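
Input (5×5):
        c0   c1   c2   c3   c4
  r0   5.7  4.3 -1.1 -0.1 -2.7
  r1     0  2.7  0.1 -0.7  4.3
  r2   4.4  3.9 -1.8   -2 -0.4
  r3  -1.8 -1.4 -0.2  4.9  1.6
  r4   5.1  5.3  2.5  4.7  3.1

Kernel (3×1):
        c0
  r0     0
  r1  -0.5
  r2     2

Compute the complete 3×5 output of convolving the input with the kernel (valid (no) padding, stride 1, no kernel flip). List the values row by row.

8.8 6.45 -3.65 -3.65 -2.95
-5.8 -4.75 0.5 10.8 3.4
11.1 11.3 5.1 6.95 5.4

Output[0,0]: The receptive field on the input at this output position is [5.7 / 0 / 4.4]. Elementwise product with the kernel and sum: 0·-0.5 + 4.4·2.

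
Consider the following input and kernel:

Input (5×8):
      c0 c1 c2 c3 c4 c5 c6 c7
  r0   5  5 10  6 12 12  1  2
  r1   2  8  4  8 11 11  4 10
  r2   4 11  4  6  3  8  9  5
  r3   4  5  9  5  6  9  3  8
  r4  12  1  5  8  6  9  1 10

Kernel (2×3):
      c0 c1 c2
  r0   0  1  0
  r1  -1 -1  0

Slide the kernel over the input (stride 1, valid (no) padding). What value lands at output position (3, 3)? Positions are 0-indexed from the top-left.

-8

The receptive field on the input at this output position is [5 6 9 / 8 6 9]. Elementwise product with the kernel and sum: 6·1 + 8·-1 + 6·-1.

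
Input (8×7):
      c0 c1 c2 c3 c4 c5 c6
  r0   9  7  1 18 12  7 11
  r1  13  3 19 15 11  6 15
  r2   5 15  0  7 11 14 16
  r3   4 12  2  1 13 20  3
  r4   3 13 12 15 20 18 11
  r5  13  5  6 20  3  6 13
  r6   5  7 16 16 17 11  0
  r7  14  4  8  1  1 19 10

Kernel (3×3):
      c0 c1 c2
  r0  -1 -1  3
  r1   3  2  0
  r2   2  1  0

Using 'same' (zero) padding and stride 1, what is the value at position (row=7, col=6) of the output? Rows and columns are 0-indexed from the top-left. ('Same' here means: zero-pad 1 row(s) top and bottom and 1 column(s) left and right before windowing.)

The receptive field on the zero-padded input at this output position is [11 0 0 / 19 10 0 / 0 0 0]. Elementwise product with the kernel and sum: 11·-1 + 0·-1 + 0·3 + 19·3 + 10·2 + 0·2 + 0·1.

66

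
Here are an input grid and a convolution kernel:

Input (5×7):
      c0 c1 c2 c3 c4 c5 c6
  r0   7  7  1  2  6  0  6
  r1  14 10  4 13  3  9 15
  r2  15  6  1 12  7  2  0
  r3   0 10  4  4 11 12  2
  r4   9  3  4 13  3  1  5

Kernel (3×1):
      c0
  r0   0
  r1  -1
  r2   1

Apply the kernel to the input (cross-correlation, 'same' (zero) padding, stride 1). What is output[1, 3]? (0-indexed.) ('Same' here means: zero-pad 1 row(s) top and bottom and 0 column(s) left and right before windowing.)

The receptive field on the zero-padded input at this output position is [2 / 13 / 12]. Elementwise product with the kernel and sum: 13·-1 + 12·1.

-1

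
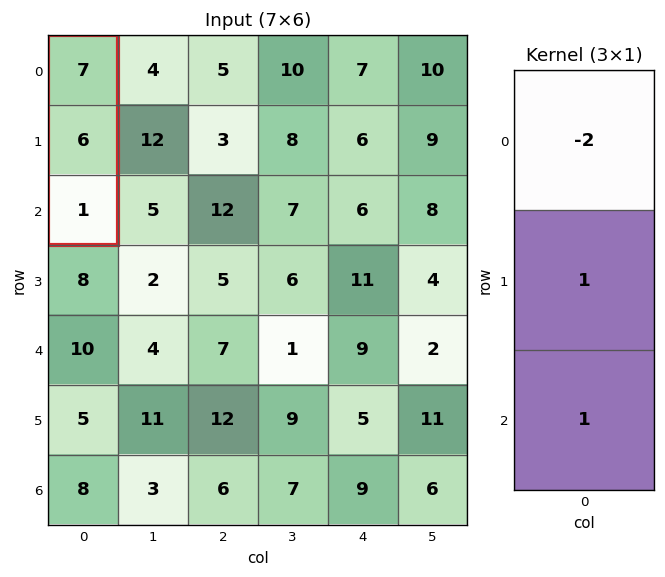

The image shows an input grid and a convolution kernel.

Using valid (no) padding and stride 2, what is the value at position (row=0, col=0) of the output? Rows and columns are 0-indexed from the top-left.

The receptive field on the input at this output position is [7 / 6 / 1]. Elementwise product with the kernel and sum: 7·-2 + 6·1 + 1·1.

-7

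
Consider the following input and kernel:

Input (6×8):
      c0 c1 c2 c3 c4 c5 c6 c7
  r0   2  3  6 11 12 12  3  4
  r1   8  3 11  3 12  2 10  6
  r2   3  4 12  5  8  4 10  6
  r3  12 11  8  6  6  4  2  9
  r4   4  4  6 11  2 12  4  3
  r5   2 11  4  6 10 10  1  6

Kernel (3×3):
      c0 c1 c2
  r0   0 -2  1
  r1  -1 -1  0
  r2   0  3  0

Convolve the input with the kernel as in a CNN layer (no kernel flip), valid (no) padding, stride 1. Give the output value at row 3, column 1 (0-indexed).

-8

The receptive field on the input at this output position is [11 8 6 / 4 6 11 / 11 4 6]. Elementwise product with the kernel and sum: 8·-2 + 6·1 + 4·-1 + 6·-1 + 4·3.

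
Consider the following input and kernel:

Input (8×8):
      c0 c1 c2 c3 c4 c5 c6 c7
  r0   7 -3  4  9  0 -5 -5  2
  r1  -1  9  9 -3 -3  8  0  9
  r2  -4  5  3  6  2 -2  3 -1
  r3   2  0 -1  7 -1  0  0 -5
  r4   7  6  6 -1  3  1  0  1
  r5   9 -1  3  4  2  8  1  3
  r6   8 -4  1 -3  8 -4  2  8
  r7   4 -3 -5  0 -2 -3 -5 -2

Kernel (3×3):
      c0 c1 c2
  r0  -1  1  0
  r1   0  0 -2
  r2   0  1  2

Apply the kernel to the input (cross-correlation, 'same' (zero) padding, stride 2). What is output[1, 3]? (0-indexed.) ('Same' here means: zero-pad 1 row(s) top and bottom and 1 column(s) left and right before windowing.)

The receptive field on the zero-padded input at this output position is [8 0 9 / -2 3 -1 / 0 0 -5]. Elementwise product with the kernel and sum: 8·-1 + 0·1 + -1·-2 + 0·1 + -5·2.

-16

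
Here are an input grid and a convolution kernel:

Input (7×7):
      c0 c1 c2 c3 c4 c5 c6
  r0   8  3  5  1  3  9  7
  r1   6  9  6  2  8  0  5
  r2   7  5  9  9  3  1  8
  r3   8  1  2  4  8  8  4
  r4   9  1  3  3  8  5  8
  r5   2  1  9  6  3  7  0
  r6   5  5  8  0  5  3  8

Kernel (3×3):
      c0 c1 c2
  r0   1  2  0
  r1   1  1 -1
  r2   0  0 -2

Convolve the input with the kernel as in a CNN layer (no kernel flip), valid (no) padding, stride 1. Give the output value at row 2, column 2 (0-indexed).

The receptive field on the input at this output position is [9 9 3 / 2 4 8 / 3 3 8]. Elementwise product with the kernel and sum: 9·1 + 9·2 + 2·1 + 4·1 + 8·-1 + 8·-2.

9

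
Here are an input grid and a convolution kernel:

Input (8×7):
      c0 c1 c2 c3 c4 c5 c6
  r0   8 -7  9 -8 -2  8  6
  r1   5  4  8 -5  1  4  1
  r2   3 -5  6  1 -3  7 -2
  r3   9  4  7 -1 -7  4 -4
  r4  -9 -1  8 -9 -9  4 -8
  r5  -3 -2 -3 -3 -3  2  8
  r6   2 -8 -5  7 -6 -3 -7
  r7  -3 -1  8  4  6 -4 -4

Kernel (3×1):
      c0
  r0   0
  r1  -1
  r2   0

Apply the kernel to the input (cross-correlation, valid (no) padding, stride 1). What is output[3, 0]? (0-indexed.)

9

The receptive field on the input at this output position is [9 / -9 / -3]. Elementwise product with the kernel and sum: -9·-1.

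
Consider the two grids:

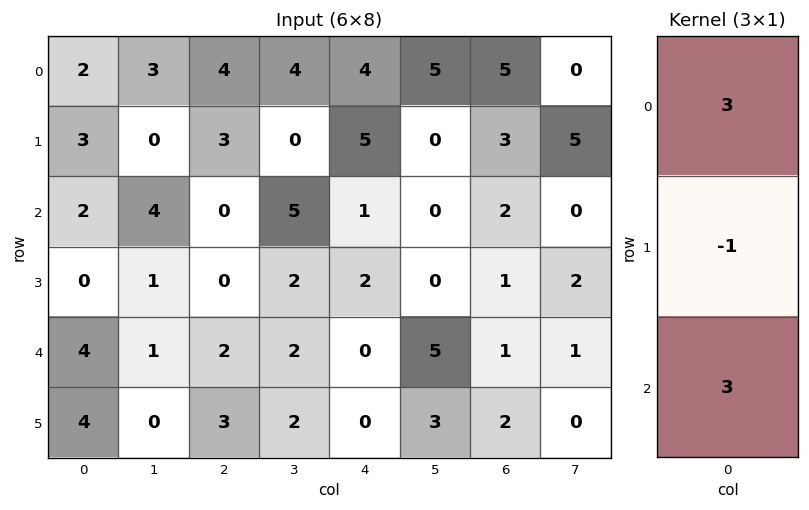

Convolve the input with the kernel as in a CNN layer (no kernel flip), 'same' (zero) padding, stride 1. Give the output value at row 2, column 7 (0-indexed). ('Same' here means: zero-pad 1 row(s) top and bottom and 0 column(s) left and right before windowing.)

21

The receptive field on the zero-padded input at this output position is [5 / 0 / 2]. Elementwise product with the kernel and sum: 5·3 + 0·-1 + 2·3.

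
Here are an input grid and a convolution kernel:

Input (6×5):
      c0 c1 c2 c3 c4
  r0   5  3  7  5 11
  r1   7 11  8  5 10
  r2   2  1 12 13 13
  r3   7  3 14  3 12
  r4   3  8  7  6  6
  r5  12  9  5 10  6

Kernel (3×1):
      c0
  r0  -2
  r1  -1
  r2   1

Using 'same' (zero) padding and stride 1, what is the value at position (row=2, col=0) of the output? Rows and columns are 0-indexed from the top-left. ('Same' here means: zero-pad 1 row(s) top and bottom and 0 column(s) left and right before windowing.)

The receptive field on the zero-padded input at this output position is [7 / 2 / 7]. Elementwise product with the kernel and sum: 7·-2 + 2·-1 + 7·1.

-9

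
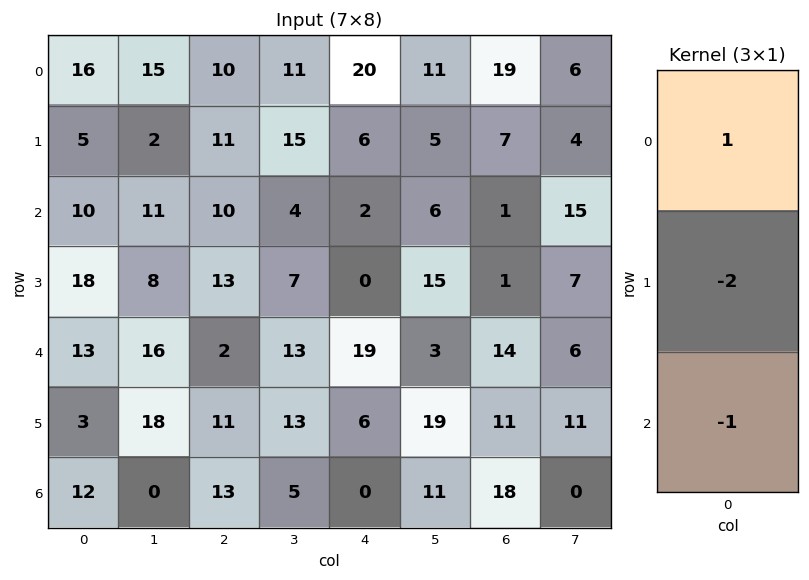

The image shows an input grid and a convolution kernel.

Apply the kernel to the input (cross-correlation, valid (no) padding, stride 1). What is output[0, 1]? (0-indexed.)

The receptive field on the input at this output position is [15 / 2 / 11]. Elementwise product with the kernel and sum: 15·1 + 2·-2 + 11·-1.

0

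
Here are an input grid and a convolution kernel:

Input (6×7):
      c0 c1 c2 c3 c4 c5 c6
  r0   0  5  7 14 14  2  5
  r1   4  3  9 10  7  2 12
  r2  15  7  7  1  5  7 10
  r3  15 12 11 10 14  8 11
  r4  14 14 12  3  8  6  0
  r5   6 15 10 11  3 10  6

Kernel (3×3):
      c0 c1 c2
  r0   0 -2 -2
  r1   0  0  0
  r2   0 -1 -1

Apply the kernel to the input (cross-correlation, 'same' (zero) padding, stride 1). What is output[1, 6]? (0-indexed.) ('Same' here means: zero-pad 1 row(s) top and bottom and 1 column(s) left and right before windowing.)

-20

The receptive field on the zero-padded input at this output position is [2 5 0 / 2 12 0 / 7 10 0]. Elementwise product with the kernel and sum: 5·-2 + 0·-2 + 10·-1 + 0·-1.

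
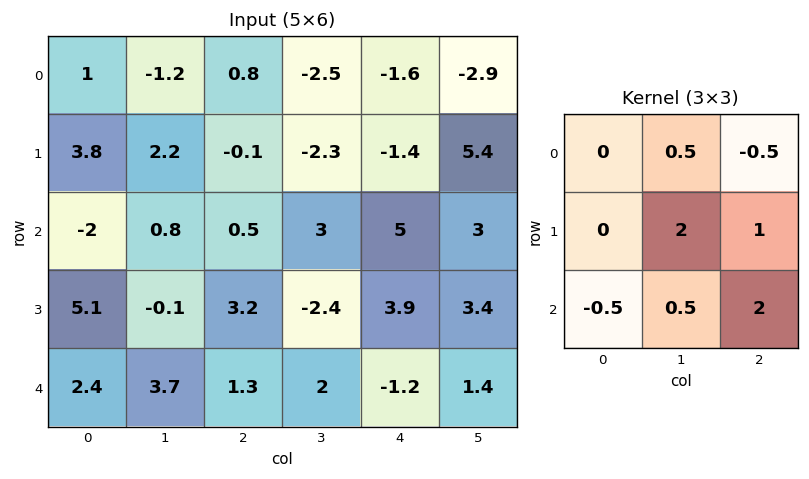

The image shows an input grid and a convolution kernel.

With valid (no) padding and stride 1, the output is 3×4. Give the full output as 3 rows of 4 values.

Output[0,0]: The receptive field on the input at this output position is [1 -1.2 0.8 / 3.8 2.2 -0.1 / -2 0.8 0.5]. Elementwise product with the kernel and sum: -1.2·0.5 + 0.8·-0.5 + 2.2·2 + -0.1·1 + -2·-0.5 + 0.8·0.5 + 0.5·2.

5.7 5 4.8 10.25
7.05 1.95 15.55 19.55
6.4 5.55 -3.95 13.4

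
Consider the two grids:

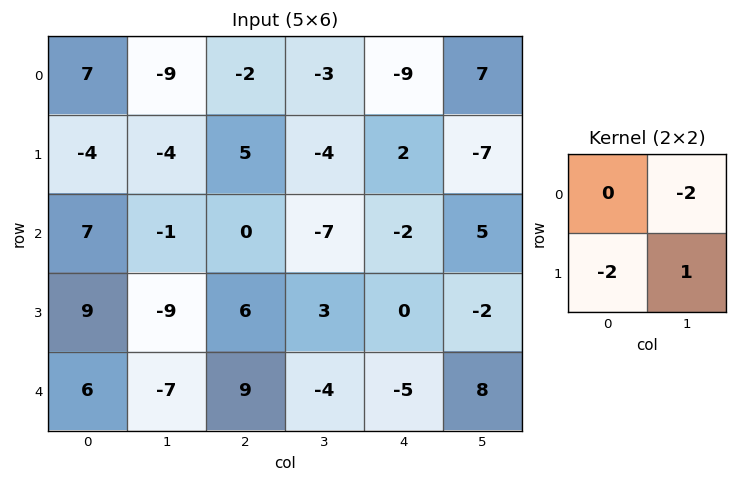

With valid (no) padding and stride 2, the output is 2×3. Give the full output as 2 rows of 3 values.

Output[0,0]: The receptive field on the input at this output position is [7 -9 / -4 -4]. Elementwise product with the kernel and sum: -9·-2 + -4·-2 + -4·1.
Output[0,1]: The receptive field on the input at this output position is [-2 -3 / 5 -4]. Elementwise product with the kernel and sum: -3·-2 + 5·-2 + -4·1.

22 -8 -25
-25 5 -12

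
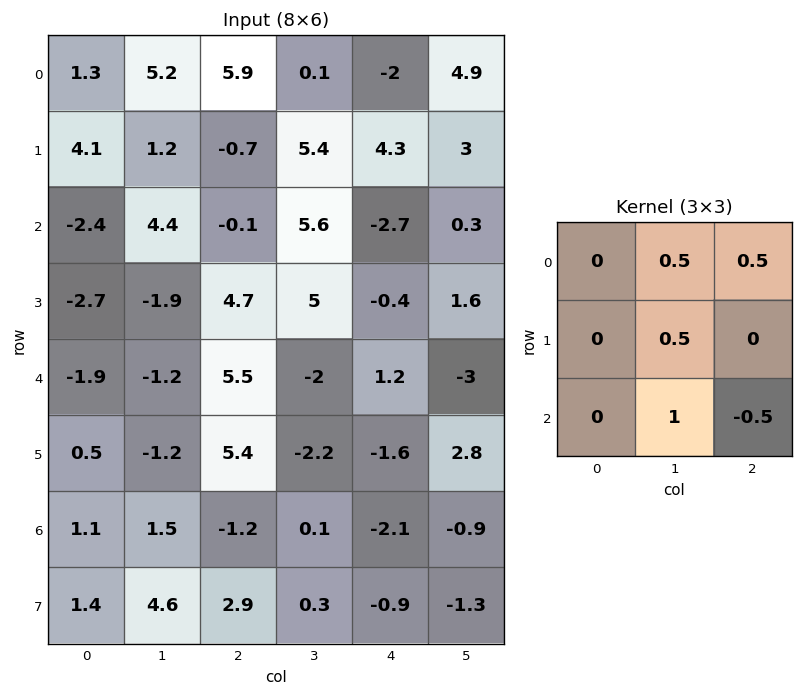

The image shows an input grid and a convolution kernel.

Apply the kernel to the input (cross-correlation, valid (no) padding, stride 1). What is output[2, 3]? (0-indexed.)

The receptive field on the input at this output position is [5.6 -2.7 0.3 / 5 -0.4 1.6 / -2 1.2 -3]. Elementwise product with the kernel and sum: -2.7·0.5 + 0.3·0.5 + -0.4·0.5 + 1.2·1 + -3·-0.5.

1.3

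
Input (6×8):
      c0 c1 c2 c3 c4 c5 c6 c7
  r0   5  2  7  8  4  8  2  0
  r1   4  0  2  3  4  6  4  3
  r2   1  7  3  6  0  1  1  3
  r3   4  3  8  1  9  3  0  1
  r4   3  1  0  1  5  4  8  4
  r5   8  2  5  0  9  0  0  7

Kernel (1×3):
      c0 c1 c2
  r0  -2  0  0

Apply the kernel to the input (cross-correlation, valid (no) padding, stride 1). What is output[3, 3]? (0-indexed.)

-2

The receptive field on the input at this output position is [1 9 3]. Elementwise product with the kernel and sum: 1·-2.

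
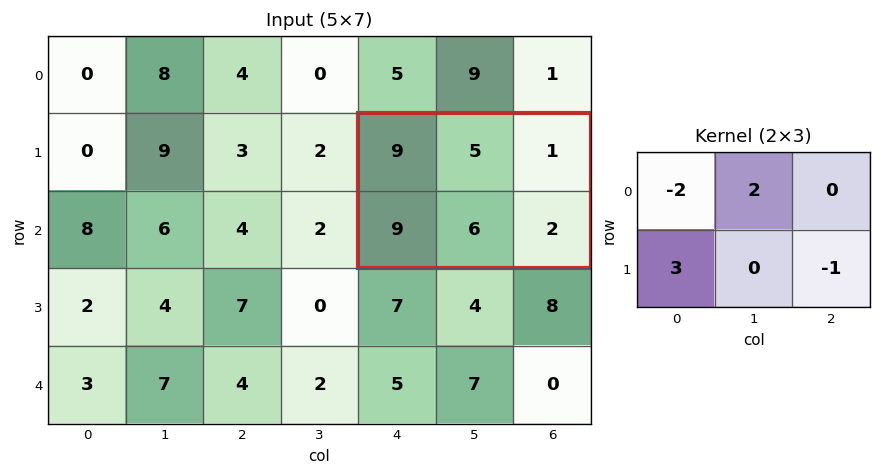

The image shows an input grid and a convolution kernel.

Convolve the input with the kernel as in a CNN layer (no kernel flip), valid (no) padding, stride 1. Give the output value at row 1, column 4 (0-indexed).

The receptive field on the input at this output position is [9 5 1 / 9 6 2]. Elementwise product with the kernel and sum: 9·-2 + 5·2 + 9·3 + 2·-1.

17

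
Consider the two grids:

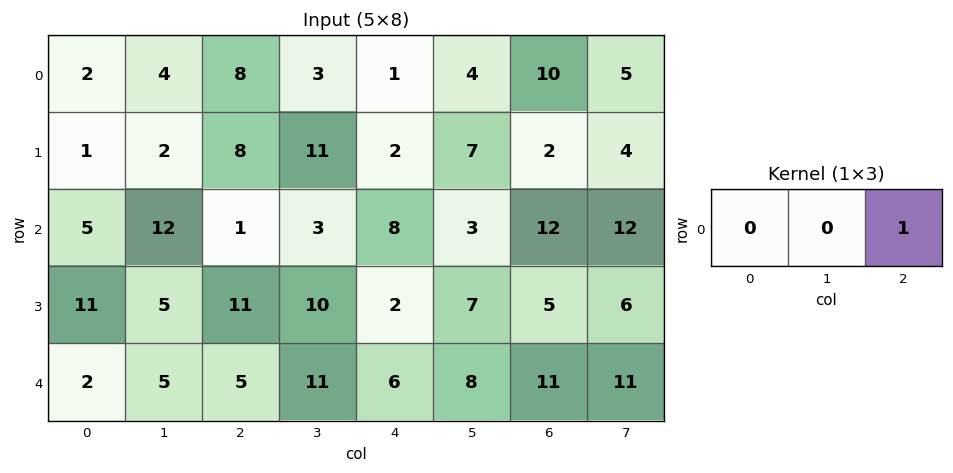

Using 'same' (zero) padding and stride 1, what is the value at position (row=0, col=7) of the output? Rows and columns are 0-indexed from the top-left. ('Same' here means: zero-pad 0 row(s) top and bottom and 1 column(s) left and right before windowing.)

0

The receptive field on the zero-padded input at this output position is [10 5 0]. Elementwise product with the kernel and sum: 0·1.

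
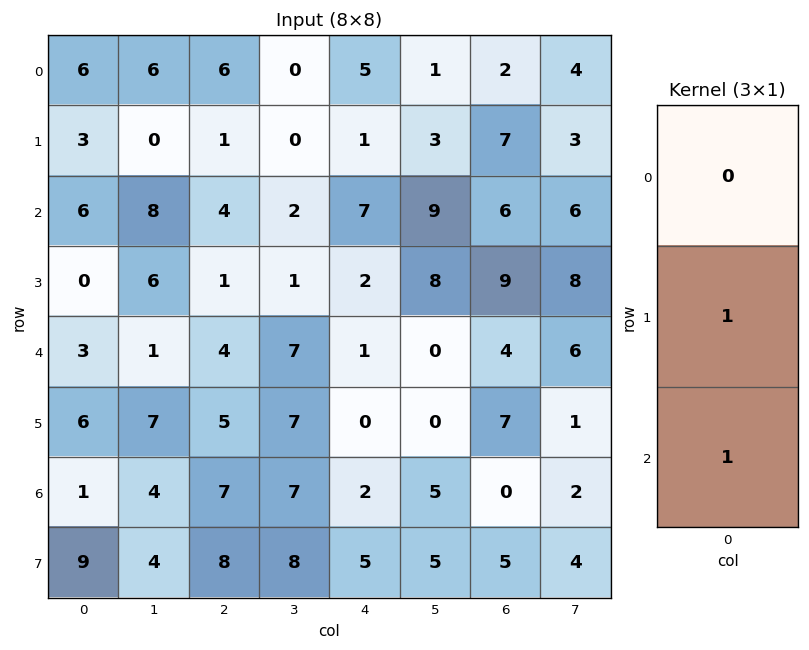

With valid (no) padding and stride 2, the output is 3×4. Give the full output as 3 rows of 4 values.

Output[0,0]: The receptive field on the input at this output position is [6 / 3 / 6]. Elementwise product with the kernel and sum: 3·1 + 6·1.
Output[0,1]: The receptive field on the input at this output position is [6 / 1 / 4]. Elementwise product with the kernel and sum: 1·1 + 4·1.

9 5 8 13
3 5 3 13
7 12 2 7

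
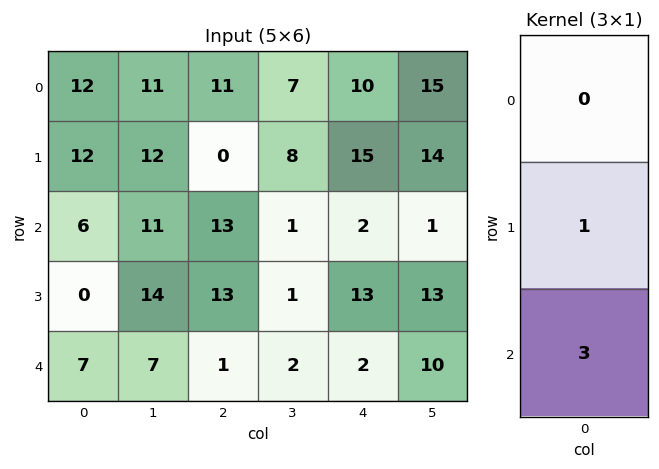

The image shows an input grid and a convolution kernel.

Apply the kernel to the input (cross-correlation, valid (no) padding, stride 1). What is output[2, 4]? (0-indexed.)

The receptive field on the input at this output position is [2 / 13 / 2]. Elementwise product with the kernel and sum: 13·1 + 2·3.

19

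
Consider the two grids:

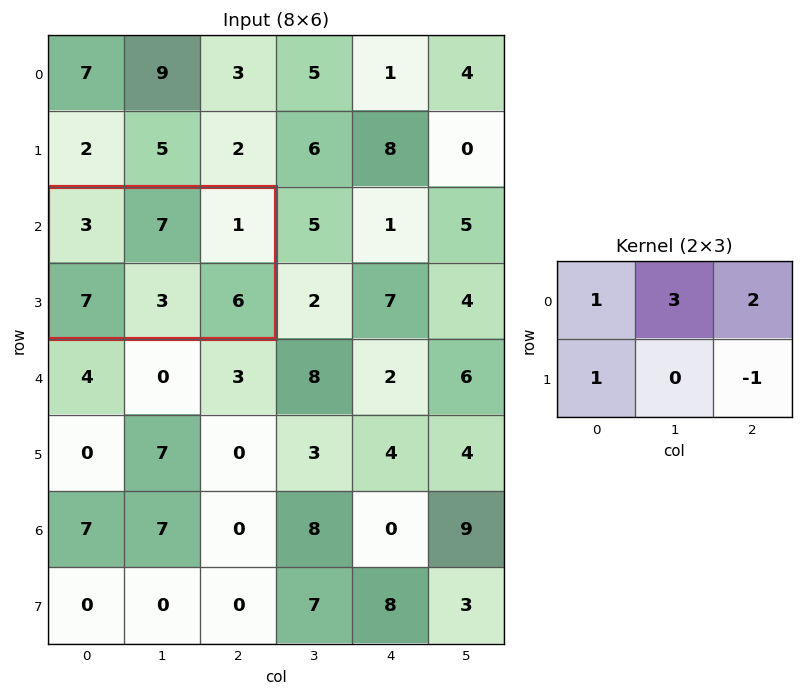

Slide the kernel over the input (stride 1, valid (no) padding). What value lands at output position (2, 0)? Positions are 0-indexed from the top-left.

27

The receptive field on the input at this output position is [3 7 1 / 7 3 6]. Elementwise product with the kernel and sum: 3·1 + 7·3 + 1·2 + 7·1 + 6·-1.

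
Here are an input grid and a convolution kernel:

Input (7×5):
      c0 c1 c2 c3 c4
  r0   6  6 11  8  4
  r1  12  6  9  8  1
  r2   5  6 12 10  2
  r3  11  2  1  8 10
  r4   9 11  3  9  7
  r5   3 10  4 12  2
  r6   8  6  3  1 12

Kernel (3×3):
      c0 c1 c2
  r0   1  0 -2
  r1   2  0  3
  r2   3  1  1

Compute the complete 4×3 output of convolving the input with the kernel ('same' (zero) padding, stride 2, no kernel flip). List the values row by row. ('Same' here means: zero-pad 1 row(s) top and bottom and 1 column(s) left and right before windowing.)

36 71 41
19 47 62
42 81 64
-2 1 14

Output[0,0]: The receptive field on the zero-padded input at this output position is [0 0 0 / 0 6 6 / 0 12 6]. Elementwise product with the kernel and sum: 0·1 + 0·-2 + 0·2 + 6·3 + 0·3 + 12·1 + 6·1.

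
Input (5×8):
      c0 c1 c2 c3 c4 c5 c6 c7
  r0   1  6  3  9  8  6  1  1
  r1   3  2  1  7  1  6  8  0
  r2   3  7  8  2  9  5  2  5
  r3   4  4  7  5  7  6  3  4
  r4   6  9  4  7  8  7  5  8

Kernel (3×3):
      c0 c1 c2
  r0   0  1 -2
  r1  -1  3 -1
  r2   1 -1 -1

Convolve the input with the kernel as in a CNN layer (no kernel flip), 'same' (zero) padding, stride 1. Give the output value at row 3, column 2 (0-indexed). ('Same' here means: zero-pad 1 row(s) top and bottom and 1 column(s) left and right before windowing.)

14

The receptive field on the zero-padded input at this output position is [7 8 2 / 4 7 5 / 9 4 7]. Elementwise product with the kernel and sum: 8·1 + 2·-2 + 4·-1 + 7·3 + 5·-1 + 9·1 + 4·-1 + 7·-1.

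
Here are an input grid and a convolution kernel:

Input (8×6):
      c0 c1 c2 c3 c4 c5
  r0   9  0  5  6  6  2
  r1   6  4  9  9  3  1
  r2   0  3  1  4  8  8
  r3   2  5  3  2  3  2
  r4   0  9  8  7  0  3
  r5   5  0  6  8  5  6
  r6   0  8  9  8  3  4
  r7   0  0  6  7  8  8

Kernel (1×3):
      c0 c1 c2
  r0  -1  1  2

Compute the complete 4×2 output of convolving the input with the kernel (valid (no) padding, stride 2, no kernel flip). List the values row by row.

1 13
5 19
25 -1
26 5

Output[0,0]: The receptive field on the input at this output position is [9 0 5]. Elementwise product with the kernel and sum: 9·-1 + 0·1 + 5·2.
Output[0,1]: The receptive field on the input at this output position is [5 6 6]. Elementwise product with the kernel and sum: 5·-1 + 6·1 + 6·2.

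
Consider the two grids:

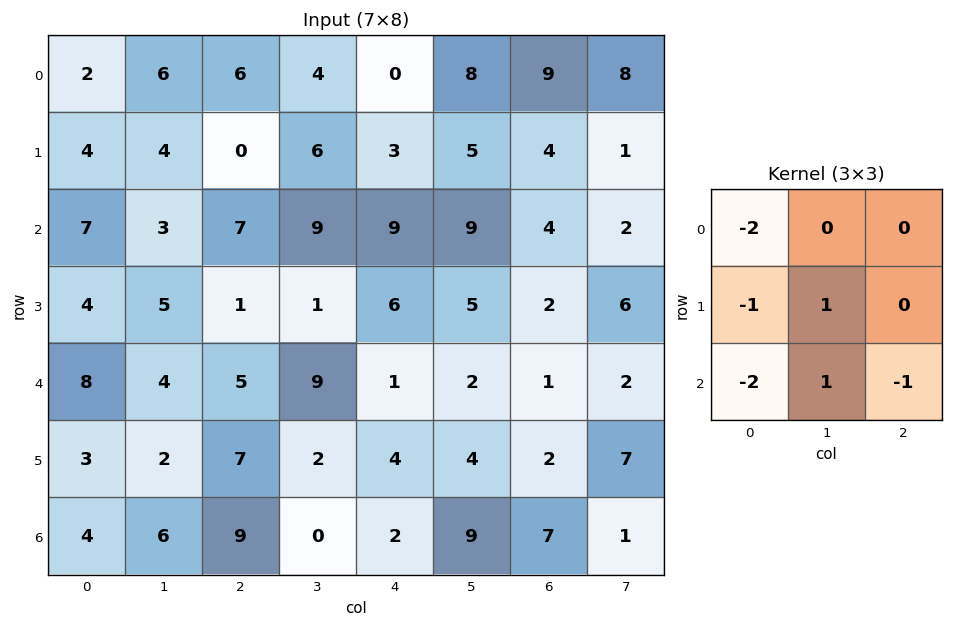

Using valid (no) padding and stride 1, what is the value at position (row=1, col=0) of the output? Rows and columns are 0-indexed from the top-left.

The receptive field on the input at this output position is [4 4 0 / 7 3 7 / 4 5 1]. Elementwise product with the kernel and sum: 4·-2 + 7·-1 + 3·1 + 4·-2 + 5·1 + 1·-1.

-16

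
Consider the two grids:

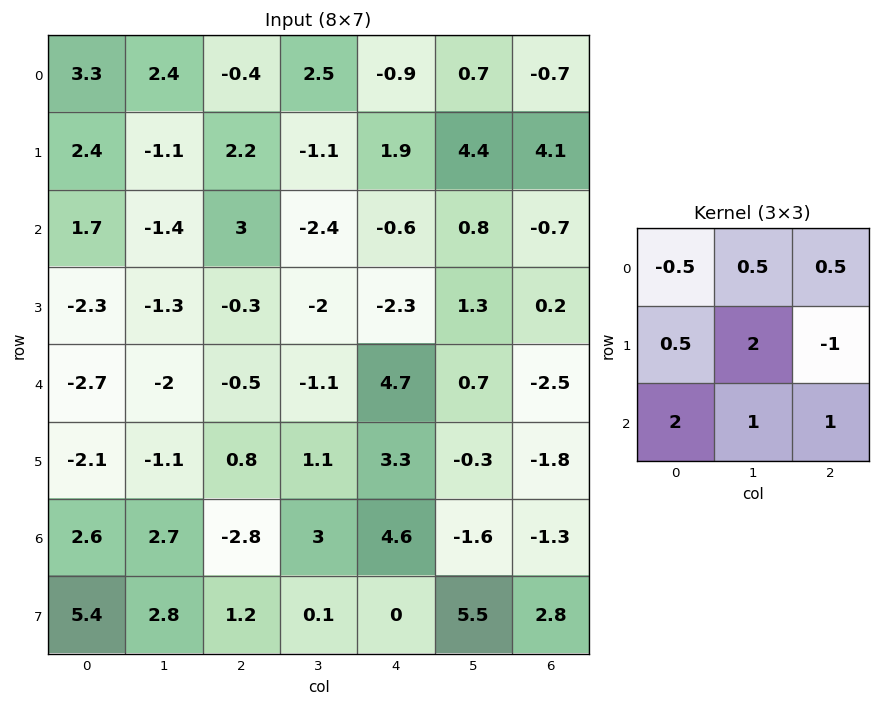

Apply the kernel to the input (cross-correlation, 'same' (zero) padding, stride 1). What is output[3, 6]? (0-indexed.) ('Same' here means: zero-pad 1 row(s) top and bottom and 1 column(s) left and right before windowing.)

The receptive field on the zero-padded input at this output position is [0.8 -0.7 0 / 1.3 0.2 0 / 0.7 -2.5 0]. Elementwise product with the kernel and sum: 0.8·-0.5 + -0.7·0.5 + 0·0.5 + 1.3·0.5 + 0.2·2 + 0·-1 + 0.7·2 + -2.5·1 + 0·1.

-0.8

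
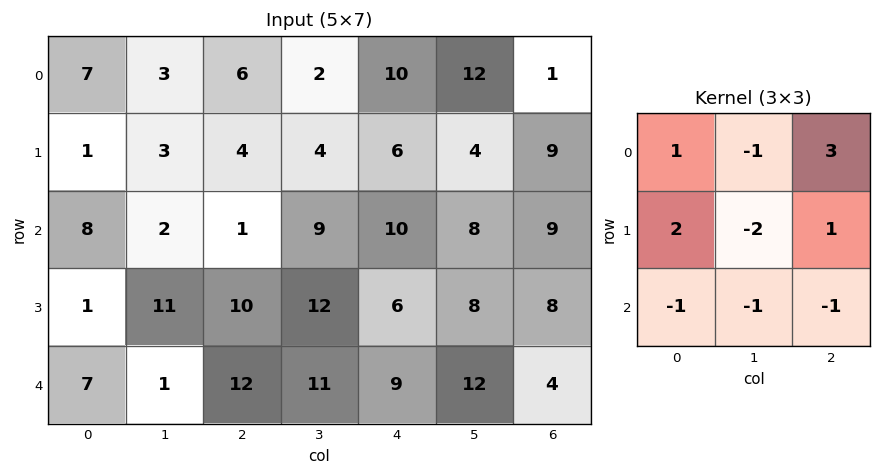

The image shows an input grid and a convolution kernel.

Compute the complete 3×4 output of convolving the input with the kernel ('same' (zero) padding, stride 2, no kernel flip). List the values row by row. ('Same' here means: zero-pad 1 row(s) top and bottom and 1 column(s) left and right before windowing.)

-15 -15 -18 9
-18 -11 -10 -23
19 26 46 16

Output[0,0]: The receptive field on the zero-padded input at this output position is [0 0 0 / 0 7 3 / 0 1 3]. Elementwise product with the kernel and sum: 0·1 + 0·-1 + 0·3 + 0·2 + 7·-2 + 3·1 + 0·-1 + 1·-1 + 3·-1.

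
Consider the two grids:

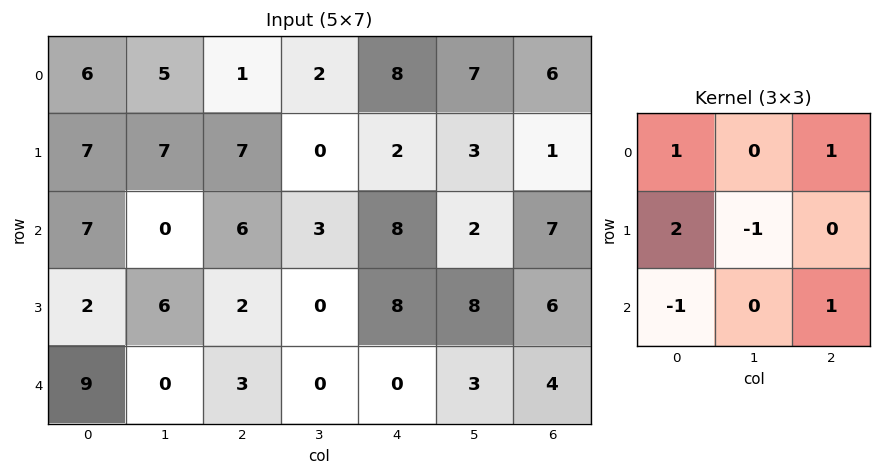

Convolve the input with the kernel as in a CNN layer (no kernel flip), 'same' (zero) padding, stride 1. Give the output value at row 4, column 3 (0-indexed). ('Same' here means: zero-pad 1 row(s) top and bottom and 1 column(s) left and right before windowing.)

The receptive field on the zero-padded input at this output position is [2 0 8 / 3 0 0 / 0 0 0]. Elementwise product with the kernel and sum: 2·1 + 8·1 + 3·2 + 0·-1 + 0·-1 + 0·1.

16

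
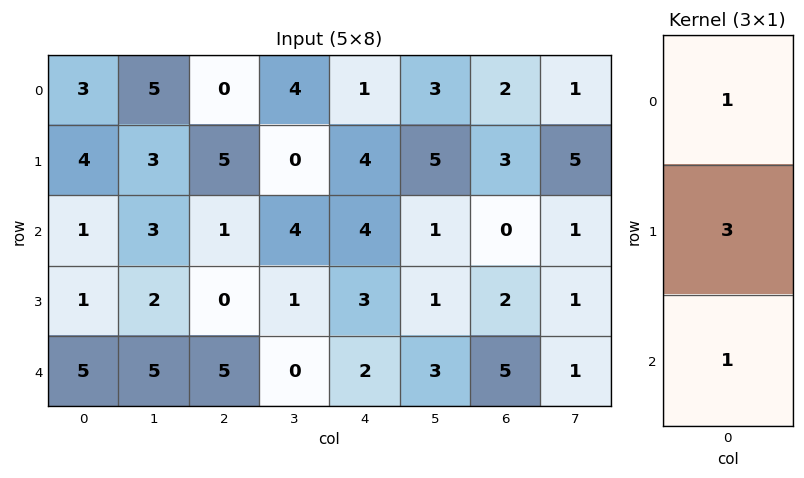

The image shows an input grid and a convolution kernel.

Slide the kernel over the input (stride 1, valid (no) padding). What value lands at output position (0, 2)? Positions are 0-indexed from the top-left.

The receptive field on the input at this output position is [0 / 5 / 1]. Elementwise product with the kernel and sum: 0·1 + 5·3 + 1·1.

16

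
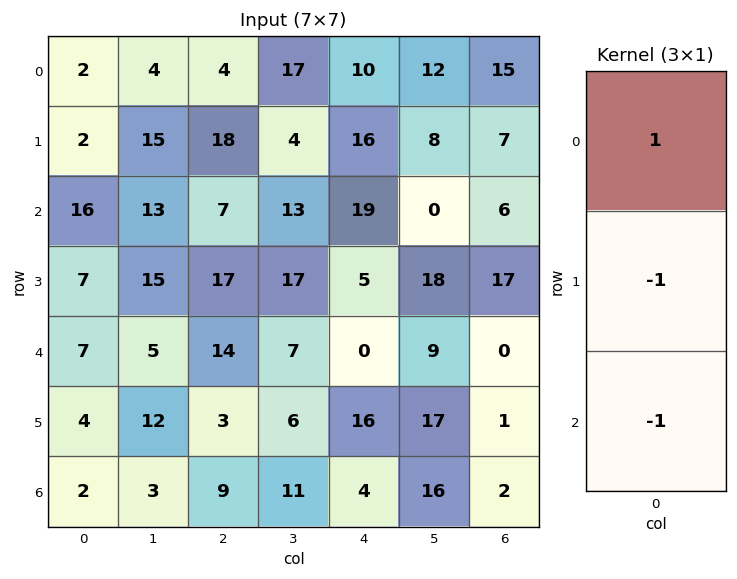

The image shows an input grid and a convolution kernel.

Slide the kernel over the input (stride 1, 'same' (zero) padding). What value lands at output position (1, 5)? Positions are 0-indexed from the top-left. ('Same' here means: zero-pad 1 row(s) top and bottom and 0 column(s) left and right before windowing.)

The receptive field on the zero-padded input at this output position is [12 / 8 / 0]. Elementwise product with the kernel and sum: 12·1 + 8·-1 + 0·-1.

4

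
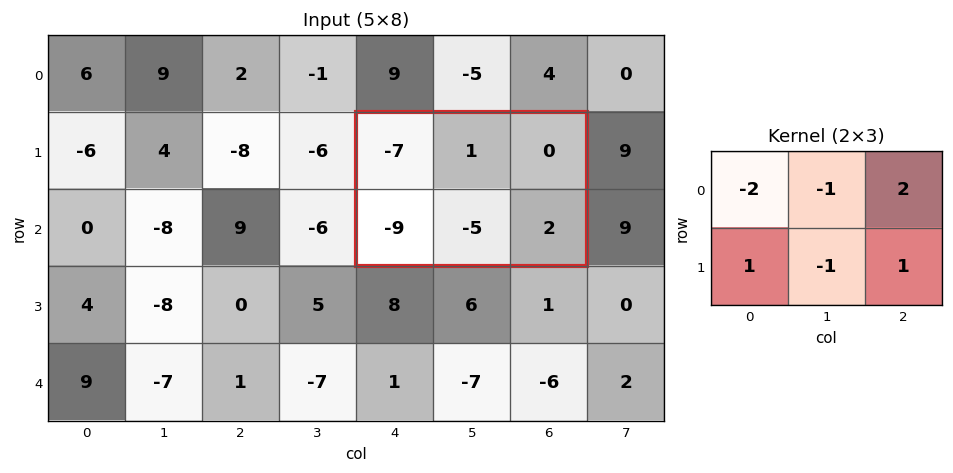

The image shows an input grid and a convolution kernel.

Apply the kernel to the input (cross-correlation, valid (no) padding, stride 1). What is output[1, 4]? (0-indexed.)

11

The receptive field on the input at this output position is [-7 1 0 / -9 -5 2]. Elementwise product with the kernel and sum: -7·-2 + 1·-1 + 0·2 + -9·1 + -5·-1 + 2·1.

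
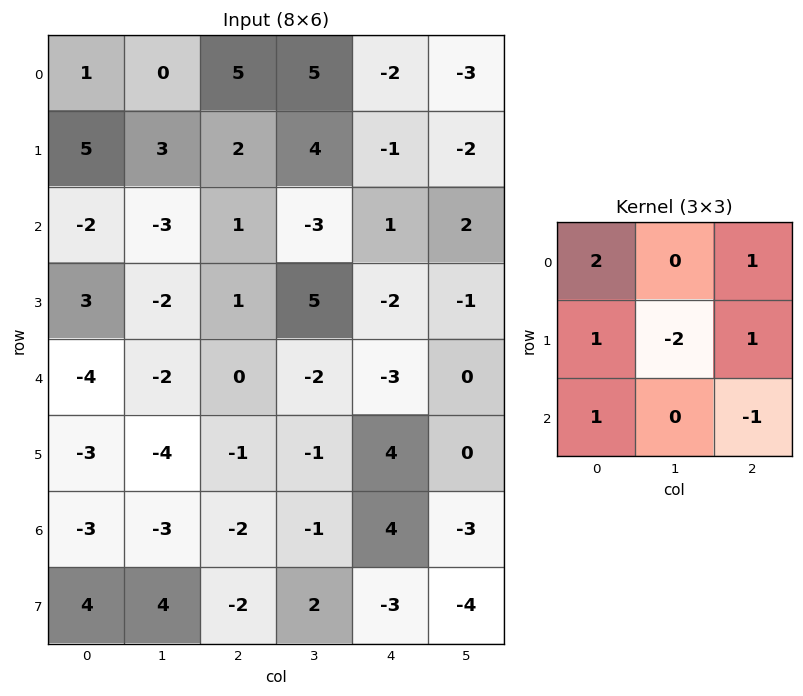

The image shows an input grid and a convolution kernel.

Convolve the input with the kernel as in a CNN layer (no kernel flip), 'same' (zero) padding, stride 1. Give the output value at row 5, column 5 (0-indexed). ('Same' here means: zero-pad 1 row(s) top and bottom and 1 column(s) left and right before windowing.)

The receptive field on the zero-padded input at this output position is [-3 0 0 / 4 0 0 / 4 -3 0]. Elementwise product with the kernel and sum: -3·2 + 0·1 + 4·1 + 0·-2 + 0·1 + 4·1 + 0·-1.

2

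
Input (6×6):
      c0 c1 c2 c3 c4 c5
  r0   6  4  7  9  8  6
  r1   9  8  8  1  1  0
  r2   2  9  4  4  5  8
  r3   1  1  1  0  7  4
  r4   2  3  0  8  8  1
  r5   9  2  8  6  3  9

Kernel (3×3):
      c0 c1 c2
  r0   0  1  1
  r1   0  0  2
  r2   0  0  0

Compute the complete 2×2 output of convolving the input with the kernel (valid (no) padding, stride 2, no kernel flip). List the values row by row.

27 19
15 23

Output[0,0]: The receptive field on the input at this output position is [6 4 7 / 9 8 8 / 2 9 4]. Elementwise product with the kernel and sum: 4·1 + 7·1 + 8·2.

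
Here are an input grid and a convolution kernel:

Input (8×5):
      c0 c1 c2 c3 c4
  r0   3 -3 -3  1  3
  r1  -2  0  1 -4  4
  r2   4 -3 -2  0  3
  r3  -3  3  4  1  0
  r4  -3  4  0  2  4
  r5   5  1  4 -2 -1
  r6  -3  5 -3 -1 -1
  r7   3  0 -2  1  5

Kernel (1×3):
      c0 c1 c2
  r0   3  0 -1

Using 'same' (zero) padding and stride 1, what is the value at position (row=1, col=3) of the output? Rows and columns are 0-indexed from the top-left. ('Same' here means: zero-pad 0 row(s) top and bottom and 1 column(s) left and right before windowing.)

-1

The receptive field on the zero-padded input at this output position is [1 -4 4]. Elementwise product with the kernel and sum: 1·3 + 4·-1.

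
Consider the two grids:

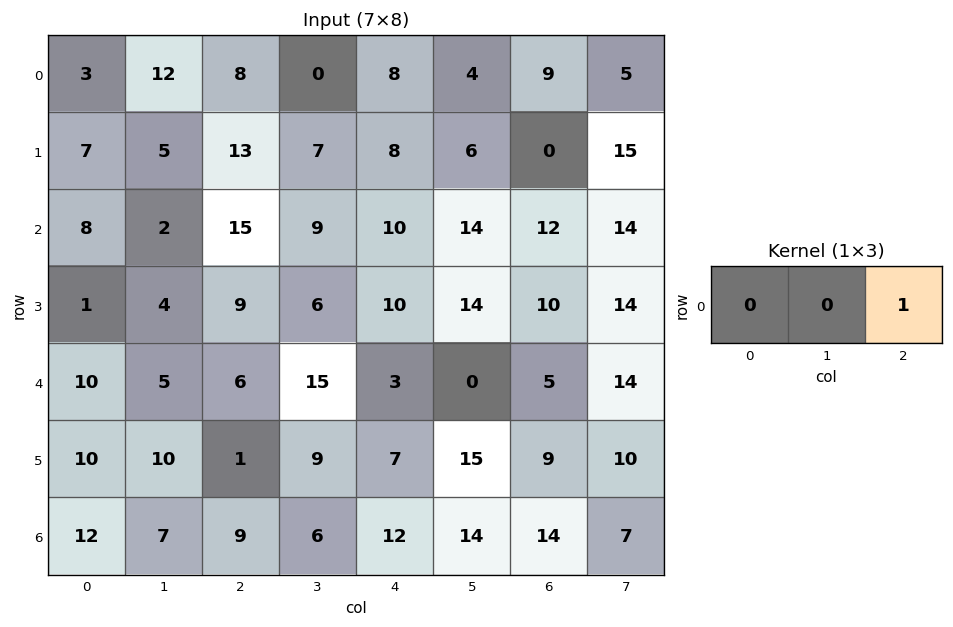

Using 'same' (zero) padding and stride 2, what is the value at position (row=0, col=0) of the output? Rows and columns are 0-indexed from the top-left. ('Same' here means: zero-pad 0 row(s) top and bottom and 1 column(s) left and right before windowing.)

12

The receptive field on the zero-padded input at this output position is [0 3 12]. Elementwise product with the kernel and sum: 12·1.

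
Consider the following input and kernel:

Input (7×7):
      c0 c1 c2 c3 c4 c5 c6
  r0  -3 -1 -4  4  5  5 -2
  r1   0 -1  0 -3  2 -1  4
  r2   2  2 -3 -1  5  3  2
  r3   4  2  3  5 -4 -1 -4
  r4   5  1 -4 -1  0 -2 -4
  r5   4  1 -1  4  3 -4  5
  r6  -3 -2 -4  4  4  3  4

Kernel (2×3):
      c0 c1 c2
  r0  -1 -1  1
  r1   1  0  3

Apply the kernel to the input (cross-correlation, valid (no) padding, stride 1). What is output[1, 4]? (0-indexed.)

14

The receptive field on the input at this output position is [2 -1 4 / 5 3 2]. Elementwise product with the kernel and sum: 2·-1 + -1·-1 + 4·1 + 5·1 + 2·3.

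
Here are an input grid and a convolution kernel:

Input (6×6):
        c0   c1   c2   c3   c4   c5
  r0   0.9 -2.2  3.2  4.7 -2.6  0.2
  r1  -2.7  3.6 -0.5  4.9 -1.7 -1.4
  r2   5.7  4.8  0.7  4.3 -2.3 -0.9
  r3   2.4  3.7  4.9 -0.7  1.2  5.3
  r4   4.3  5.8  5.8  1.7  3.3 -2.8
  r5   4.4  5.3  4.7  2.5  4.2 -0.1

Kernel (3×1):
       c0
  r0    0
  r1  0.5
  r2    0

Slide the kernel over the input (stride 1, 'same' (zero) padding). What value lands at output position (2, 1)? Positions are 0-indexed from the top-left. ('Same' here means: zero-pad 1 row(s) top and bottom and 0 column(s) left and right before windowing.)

The receptive field on the zero-padded input at this output position is [3.6 / 4.8 / 3.7]. Elementwise product with the kernel and sum: 4.8·0.5.

2.4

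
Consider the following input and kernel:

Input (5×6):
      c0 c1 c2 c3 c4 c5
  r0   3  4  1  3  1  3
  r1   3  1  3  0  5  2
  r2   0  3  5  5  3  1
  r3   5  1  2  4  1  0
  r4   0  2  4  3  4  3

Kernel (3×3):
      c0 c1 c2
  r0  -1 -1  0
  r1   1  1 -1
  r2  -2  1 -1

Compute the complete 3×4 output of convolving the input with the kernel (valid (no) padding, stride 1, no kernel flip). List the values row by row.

-8 -7 -14 -9
-17 -5 3 -5
-1 -12 -14 -8

Output[0,0]: The receptive field on the input at this output position is [3 4 1 / 3 1 3 / 0 3 5]. Elementwise product with the kernel and sum: 3·-1 + 4·-1 + 3·1 + 1·1 + 3·-1 + 0·-2 + 3·1 + 5·-1.
Output[0,1]: The receptive field on the input at this output position is [4 1 3 / 1 3 0 / 3 5 5]. Elementwise product with the kernel and sum: 4·-1 + 1·-1 + 1·1 + 3·1 + 0·-1 + 3·-2 + 5·1 + 5·-1.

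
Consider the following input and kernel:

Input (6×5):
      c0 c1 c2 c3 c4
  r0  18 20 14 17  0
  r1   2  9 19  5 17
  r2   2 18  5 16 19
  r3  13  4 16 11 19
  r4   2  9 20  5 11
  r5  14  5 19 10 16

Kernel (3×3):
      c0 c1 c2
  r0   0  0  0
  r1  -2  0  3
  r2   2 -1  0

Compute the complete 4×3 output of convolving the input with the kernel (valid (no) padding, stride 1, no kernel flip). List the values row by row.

39 28 7
33 4 68
17 23 60
79 -12 21

Output[0,0]: The receptive field on the input at this output position is [18 20 14 / 2 9 19 / 2 18 5]. Elementwise product with the kernel and sum: 2·-2 + 19·3 + 2·2 + 18·-1.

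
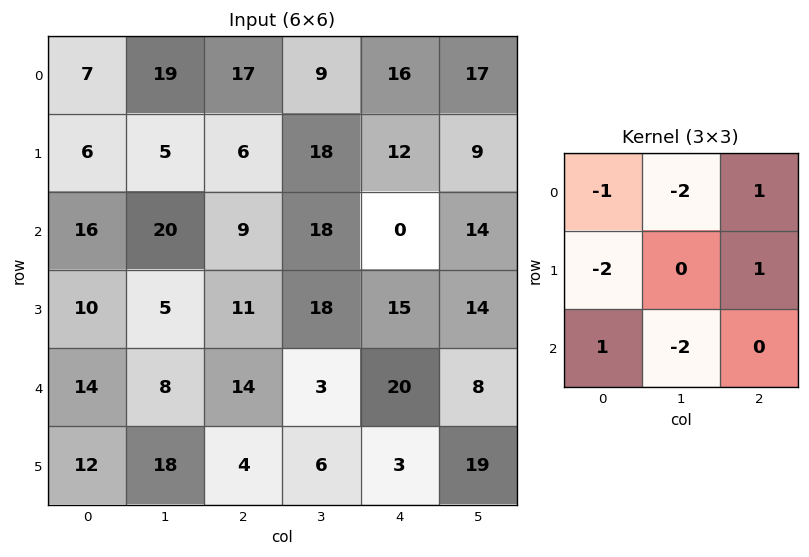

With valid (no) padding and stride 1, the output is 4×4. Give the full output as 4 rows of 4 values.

-58 -34 -46 -33
-33 -38 -73 -67
-58 -32 -44 -63
-47 -12 -48 -32

Output[0,0]: The receptive field on the input at this output position is [7 19 17 / 6 5 6 / 16 20 9]. Elementwise product with the kernel and sum: 7·-1 + 19·-2 + 17·1 + 6·-2 + 6·1 + 16·1 + 20·-2.
Output[0,1]: The receptive field on the input at this output position is [19 17 9 / 5 6 18 / 20 9 18]. Elementwise product with the kernel and sum: 19·-1 + 17·-2 + 9·1 + 5·-2 + 18·1 + 20·1 + 9·-2.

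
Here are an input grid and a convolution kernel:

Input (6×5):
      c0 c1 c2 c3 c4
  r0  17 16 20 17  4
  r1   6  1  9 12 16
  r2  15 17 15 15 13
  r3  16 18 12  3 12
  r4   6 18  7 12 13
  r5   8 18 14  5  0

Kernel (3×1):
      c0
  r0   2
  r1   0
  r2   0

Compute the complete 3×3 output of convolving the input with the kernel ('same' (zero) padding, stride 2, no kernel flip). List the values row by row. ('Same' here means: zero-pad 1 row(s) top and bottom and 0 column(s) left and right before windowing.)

Output[0,0]: The receptive field on the zero-padded input at this output position is [0 / 17 / 6]. Elementwise product with the kernel and sum: 0·2.
Output[0,1]: The receptive field on the zero-padded input at this output position is [0 / 20 / 9]. Elementwise product with the kernel and sum: 0·2.

0 0 0
12 18 32
32 24 24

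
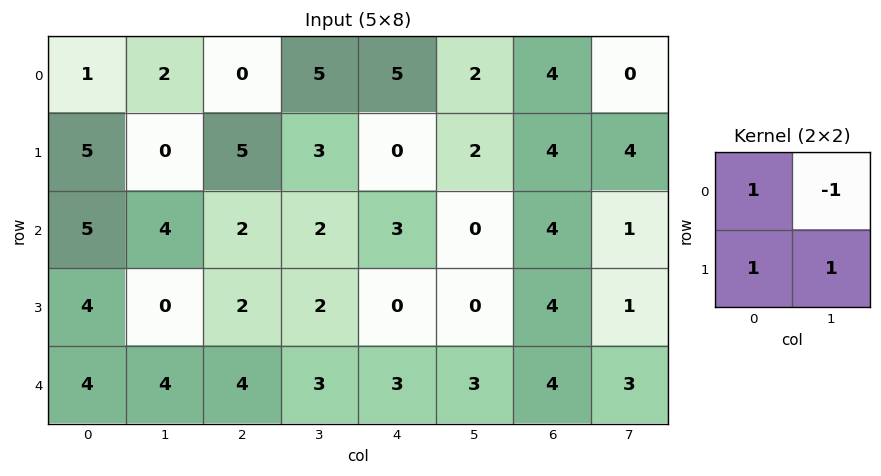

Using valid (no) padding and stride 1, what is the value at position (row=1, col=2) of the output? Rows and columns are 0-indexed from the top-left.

6

The receptive field on the input at this output position is [5 3 / 2 2]. Elementwise product with the kernel and sum: 5·1 + 3·-1 + 2·1 + 2·1.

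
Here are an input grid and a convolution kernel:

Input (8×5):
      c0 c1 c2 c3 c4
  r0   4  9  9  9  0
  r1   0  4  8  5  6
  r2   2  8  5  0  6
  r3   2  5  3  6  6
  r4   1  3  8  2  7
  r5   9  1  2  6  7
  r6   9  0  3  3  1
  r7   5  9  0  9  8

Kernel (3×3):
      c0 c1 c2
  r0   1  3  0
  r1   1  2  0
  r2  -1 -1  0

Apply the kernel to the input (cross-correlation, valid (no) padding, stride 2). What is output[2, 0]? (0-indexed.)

12

The receptive field on the input at this output position is [1 3 8 / 9 1 2 / 9 0 3]. Elementwise product with the kernel and sum: 1·1 + 3·3 + 9·1 + 1·2 + 9·-1 + 0·-1.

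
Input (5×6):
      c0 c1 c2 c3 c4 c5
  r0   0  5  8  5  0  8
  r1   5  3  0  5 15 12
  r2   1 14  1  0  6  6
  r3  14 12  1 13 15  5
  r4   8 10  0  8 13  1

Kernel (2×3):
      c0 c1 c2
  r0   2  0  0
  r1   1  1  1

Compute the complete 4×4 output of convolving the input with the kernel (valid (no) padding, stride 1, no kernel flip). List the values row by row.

Output[0,0]: The receptive field on the input at this output position is [0 5 8 / 5 3 0]. Elementwise product with the kernel and sum: 0·2 + 5·1 + 3·1 + 0·1.
Output[0,1]: The receptive field on the input at this output position is [5 8 5 / 3 0 5]. Elementwise product with the kernel and sum: 5·2 + 3·1 + 0·1 + 5·1.

8 18 36 42
26 21 7 22
29 54 31 33
46 42 23 48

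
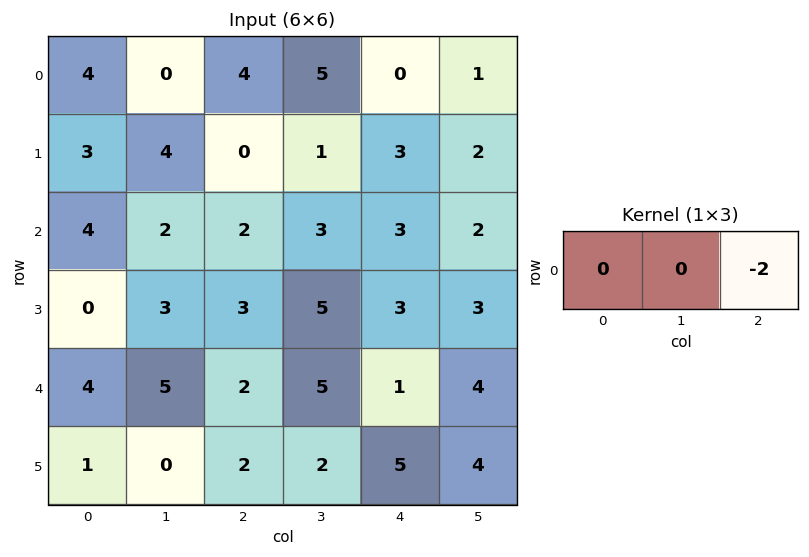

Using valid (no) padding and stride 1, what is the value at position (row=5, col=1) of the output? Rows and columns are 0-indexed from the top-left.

-4

The receptive field on the input at this output position is [0 2 2]. Elementwise product with the kernel and sum: 2·-2.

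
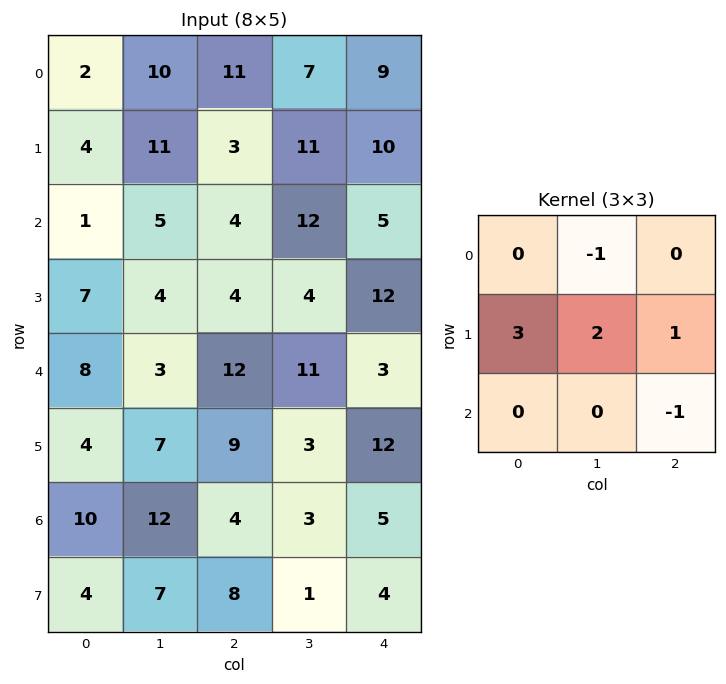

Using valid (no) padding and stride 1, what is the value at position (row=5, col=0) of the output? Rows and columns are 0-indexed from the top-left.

43

The receptive field on the input at this output position is [4 7 9 / 10 12 4 / 4 7 8]. Elementwise product with the kernel and sum: 7·-1 + 10·3 + 12·2 + 4·1 + 8·-1.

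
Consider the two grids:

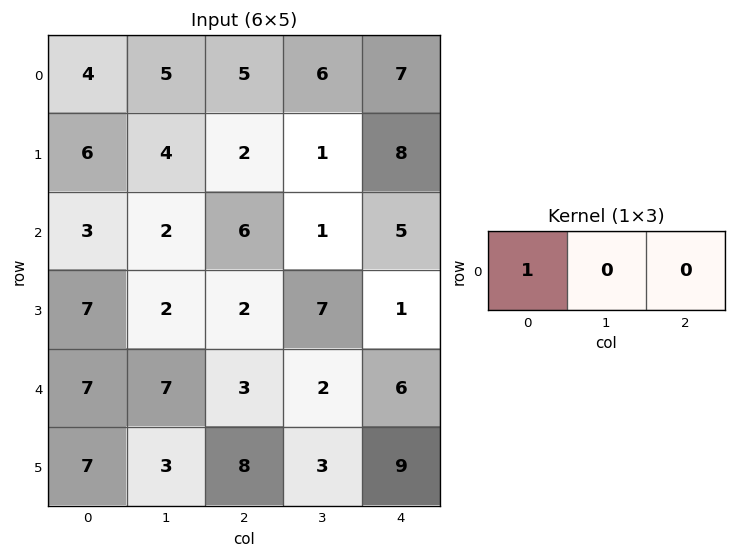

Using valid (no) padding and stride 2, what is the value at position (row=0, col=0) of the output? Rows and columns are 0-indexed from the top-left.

The receptive field on the input at this output position is [4 5 5]. Elementwise product with the kernel and sum: 4·1.

4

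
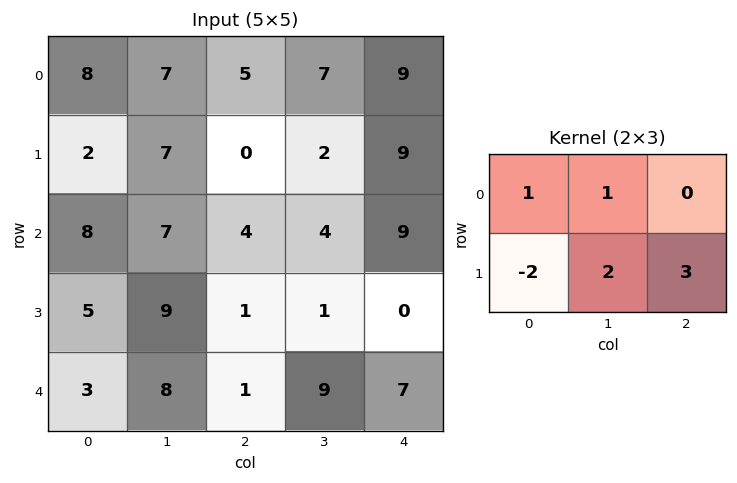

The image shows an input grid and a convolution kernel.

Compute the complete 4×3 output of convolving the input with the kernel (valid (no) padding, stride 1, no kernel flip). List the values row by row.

25 4 43
19 13 29
26 -2 8
27 23 39

Output[0,0]: The receptive field on the input at this output position is [8 7 5 / 2 7 0]. Elementwise product with the kernel and sum: 8·1 + 7·1 + 2·-2 + 7·2 + 0·3.
Output[0,1]: The receptive field on the input at this output position is [7 5 7 / 7 0 2]. Elementwise product with the kernel and sum: 7·1 + 5·1 + 7·-2 + 0·2 + 2·3.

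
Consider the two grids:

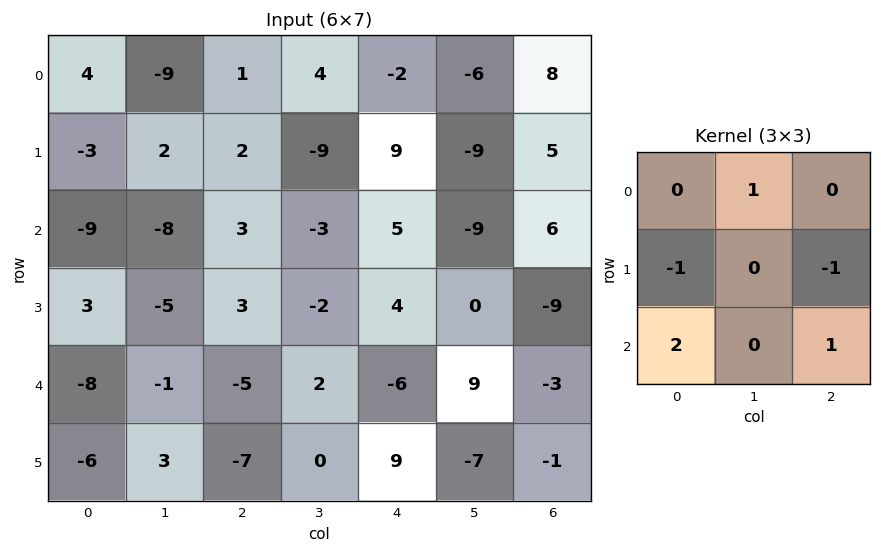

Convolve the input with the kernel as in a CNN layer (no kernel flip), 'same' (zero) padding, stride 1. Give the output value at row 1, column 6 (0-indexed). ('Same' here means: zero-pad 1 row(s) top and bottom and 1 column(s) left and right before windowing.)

-1

The receptive field on the zero-padded input at this output position is [-6 8 0 / -9 5 0 / -9 6 0]. Elementwise product with the kernel and sum: 8·1 + -9·-1 + 0·-1 + -9·2 + 0·1.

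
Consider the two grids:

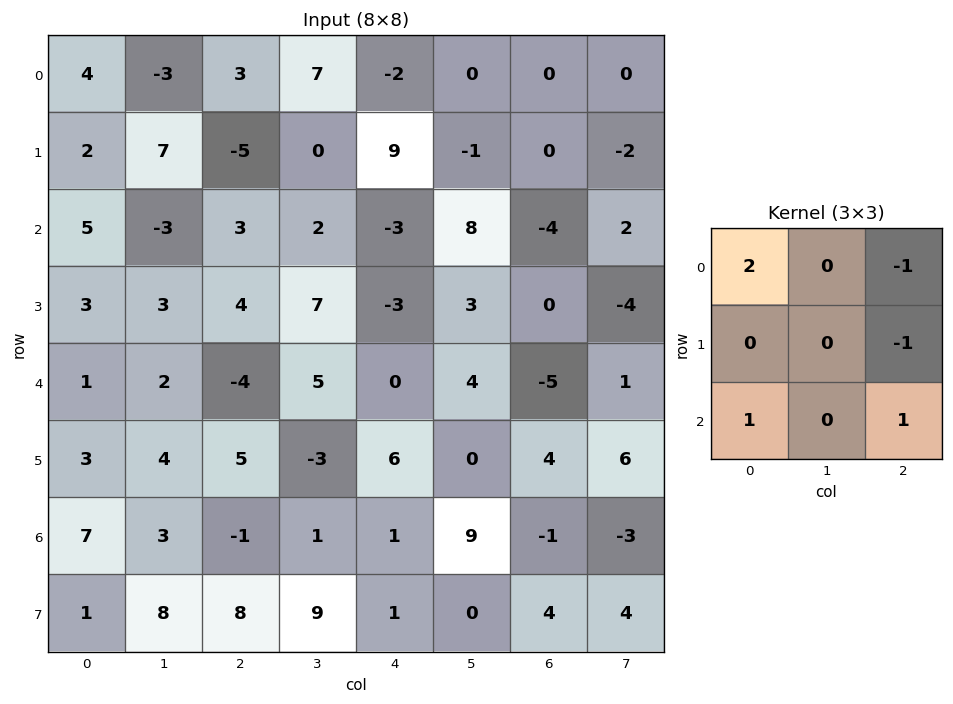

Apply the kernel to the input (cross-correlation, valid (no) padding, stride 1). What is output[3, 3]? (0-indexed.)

4

The receptive field on the input at this output position is [7 -3 3 / 5 0 4 / -3 6 0]. Elementwise product with the kernel and sum: 7·2 + 3·-1 + 4·-1 + -3·1 + 0·1.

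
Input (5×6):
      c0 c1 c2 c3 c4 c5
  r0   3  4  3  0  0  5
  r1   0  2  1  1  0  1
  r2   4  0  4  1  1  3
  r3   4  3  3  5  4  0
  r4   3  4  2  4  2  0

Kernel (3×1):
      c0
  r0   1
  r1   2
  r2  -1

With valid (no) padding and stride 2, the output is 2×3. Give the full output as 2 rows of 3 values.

Output[0,0]: The receptive field on the input at this output position is [3 / 0 / 4]. Elementwise product with the kernel and sum: 3·1 + 0·2 + 4·-1.
Output[0,1]: The receptive field on the input at this output position is [3 / 1 / 4]. Elementwise product with the kernel and sum: 3·1 + 1·2 + 4·-1.

-1 1 -1
9 8 7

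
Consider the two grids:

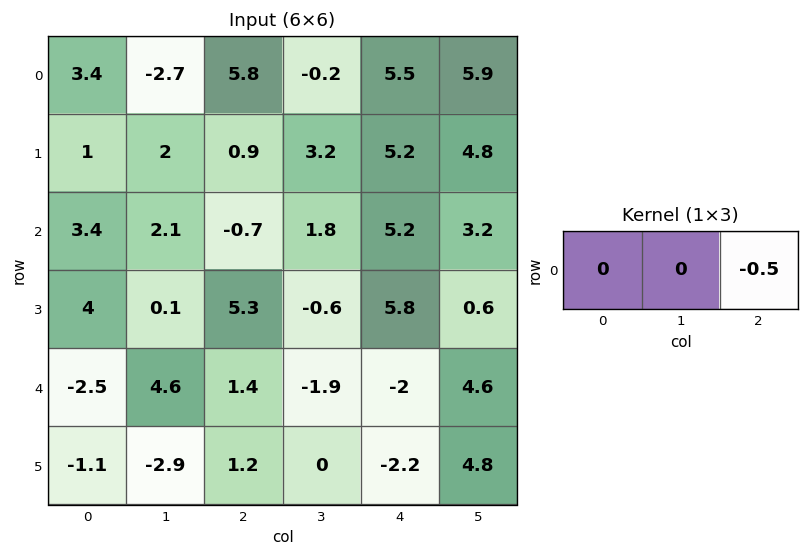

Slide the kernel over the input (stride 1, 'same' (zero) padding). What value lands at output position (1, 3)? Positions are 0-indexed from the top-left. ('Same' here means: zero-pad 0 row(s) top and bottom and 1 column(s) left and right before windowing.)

-2.6

The receptive field on the zero-padded input at this output position is [0.9 3.2 5.2]. Elementwise product with the kernel and sum: 5.2·-0.5.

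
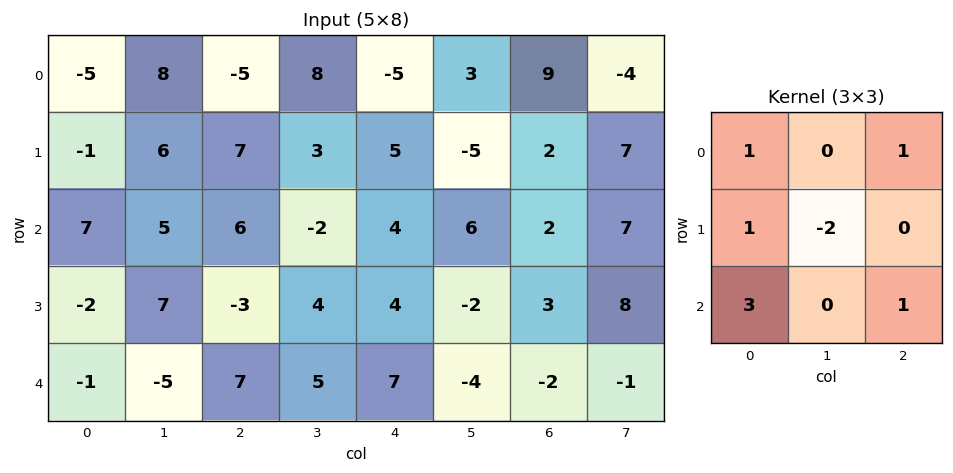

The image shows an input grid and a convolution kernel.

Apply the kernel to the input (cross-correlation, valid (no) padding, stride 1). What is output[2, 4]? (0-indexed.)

33

The receptive field on the input at this output position is [4 6 2 / 4 -2 3 / 7 -4 -2]. Elementwise product with the kernel and sum: 4·1 + 2·1 + 4·1 + -2·-2 + 7·3 + -2·1.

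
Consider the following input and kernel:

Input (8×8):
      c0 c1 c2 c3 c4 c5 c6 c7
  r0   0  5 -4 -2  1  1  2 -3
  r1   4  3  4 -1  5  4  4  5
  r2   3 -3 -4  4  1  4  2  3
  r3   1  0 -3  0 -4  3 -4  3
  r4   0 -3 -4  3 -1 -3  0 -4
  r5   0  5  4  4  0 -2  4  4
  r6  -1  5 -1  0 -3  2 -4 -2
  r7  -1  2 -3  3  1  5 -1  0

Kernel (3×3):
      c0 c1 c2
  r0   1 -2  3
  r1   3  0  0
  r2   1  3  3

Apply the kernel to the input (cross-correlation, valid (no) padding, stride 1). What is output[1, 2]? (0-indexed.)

-6

The receptive field on the input at this output position is [4 -1 5 / -4 4 1 / -3 0 -4]. Elementwise product with the kernel and sum: 4·1 + -1·-2 + 5·3 + -4·3 + -3·1 + 0·3 + -4·3.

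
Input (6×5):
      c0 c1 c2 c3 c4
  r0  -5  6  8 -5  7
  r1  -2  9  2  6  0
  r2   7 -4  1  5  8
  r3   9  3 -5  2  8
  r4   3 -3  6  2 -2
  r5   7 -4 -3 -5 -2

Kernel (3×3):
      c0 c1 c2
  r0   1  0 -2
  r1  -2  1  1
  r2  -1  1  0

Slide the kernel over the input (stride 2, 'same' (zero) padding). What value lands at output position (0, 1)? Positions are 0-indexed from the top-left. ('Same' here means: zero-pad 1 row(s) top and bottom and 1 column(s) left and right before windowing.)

-16

The receptive field on the zero-padded input at this output position is [0 0 0 / 6 8 -5 / 9 2 6]. Elementwise product with the kernel and sum: 0·1 + 0·-2 + 6·-2 + 8·1 + -5·1 + 9·-1 + 2·1.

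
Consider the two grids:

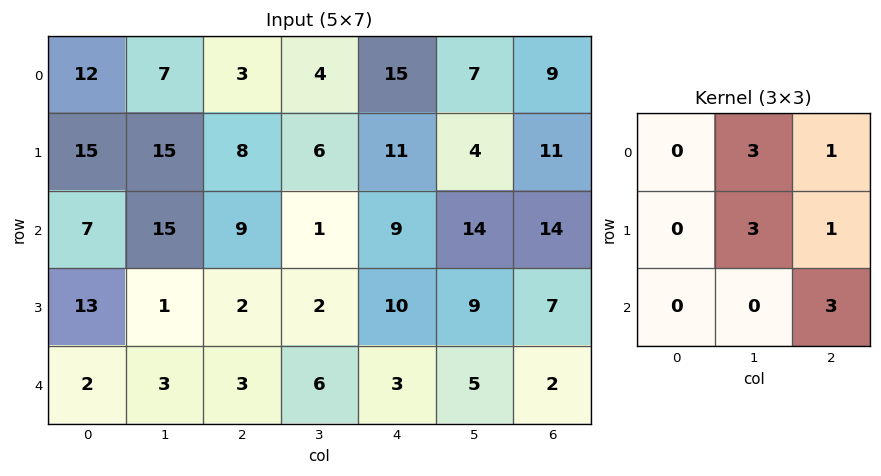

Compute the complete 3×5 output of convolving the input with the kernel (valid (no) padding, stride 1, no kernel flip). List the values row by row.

Output[0,0]: The receptive field on the input at this output position is [12 7 3 / 15 15 8 / 7 15 9]. Elementwise product with the kernel and sum: 7·3 + 3·1 + 15·3 + 8·1 + 9·3.

104 46 83 131 95
113 64 71 105 100
68 54 37 95 96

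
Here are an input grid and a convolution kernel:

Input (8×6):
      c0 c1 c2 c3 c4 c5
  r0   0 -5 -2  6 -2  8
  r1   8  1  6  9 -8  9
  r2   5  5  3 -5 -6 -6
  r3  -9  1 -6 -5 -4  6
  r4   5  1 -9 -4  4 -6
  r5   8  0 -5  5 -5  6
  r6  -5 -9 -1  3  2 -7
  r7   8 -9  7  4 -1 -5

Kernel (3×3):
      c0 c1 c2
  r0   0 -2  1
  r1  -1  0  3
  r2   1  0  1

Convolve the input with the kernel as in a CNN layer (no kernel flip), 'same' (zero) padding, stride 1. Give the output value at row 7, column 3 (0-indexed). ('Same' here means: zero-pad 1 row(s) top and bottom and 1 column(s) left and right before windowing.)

The receptive field on the zero-padded input at this output position is [-1 3 2 / 7 4 -1 / 0 0 0]. Elementwise product with the kernel and sum: 3·-2 + 2·1 + 7·-1 + -1·3 + 0·1 + 0·1.

-14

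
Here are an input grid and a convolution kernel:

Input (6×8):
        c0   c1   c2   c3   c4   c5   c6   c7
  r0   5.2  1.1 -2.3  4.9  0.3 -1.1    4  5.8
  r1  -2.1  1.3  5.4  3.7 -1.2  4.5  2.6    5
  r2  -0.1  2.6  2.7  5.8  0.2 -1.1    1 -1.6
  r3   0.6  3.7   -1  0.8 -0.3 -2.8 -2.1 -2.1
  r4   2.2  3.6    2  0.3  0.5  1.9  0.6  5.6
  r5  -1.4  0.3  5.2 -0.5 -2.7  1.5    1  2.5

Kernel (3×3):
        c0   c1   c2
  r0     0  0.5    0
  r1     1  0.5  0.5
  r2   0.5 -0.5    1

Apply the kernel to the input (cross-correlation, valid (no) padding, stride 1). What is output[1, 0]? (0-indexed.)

0.65

The receptive field on the input at this output position is [-2.1 1.3 5.4 / -0.1 2.6 2.7 / 0.6 3.7 -1]. Elementwise product with the kernel and sum: 1.3·0.5 + -0.1·1 + 2.6·0.5 + 2.7·0.5 + 0.6·0.5 + 3.7·-0.5 + -1·1.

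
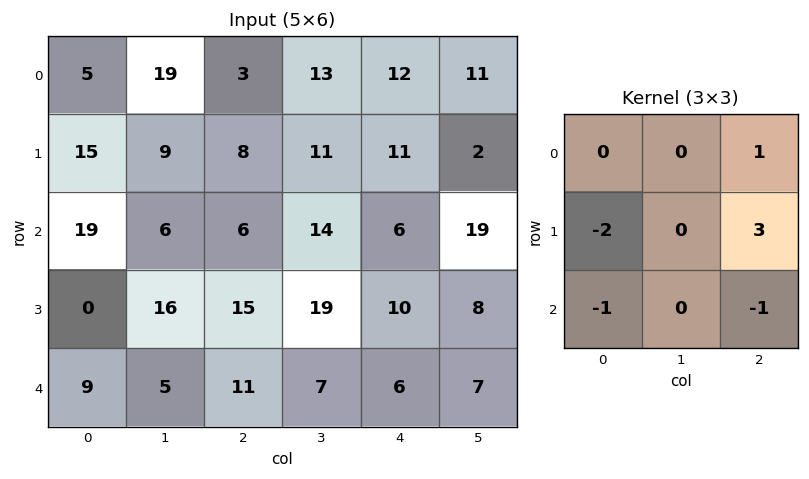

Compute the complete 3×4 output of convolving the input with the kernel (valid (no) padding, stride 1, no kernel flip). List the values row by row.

Output[0,0]: The receptive field on the input at this output position is [5 19 3 / 15 9 8 / 19 6 6]. Elementwise product with the kernel and sum: 3·1 + 15·-2 + 8·3 + 19·-1 + 6·-1.
Output[0,1]: The receptive field on the input at this output position is [19 3 13 / 9 8 11 / 6 6 14]. Elementwise product with the kernel and sum: 13·1 + 9·-2 + 11·3 + 6·-1 + 14·-1.

-28 8 17 -38
-27 6 -8 4
31 27 -11 -9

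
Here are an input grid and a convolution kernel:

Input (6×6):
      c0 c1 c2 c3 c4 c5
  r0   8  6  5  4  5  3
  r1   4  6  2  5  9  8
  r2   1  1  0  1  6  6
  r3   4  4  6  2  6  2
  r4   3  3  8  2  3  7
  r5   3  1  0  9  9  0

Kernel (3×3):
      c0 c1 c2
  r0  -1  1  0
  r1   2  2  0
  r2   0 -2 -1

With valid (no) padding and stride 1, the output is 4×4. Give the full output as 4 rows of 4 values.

16 14 5 11
-8 -16 -5 4
2 1 10 8
10 15 -11 -4

Output[0,0]: The receptive field on the input at this output position is [8 6 5 / 4 6 2 / 1 1 0]. Elementwise product with the kernel and sum: 8·-1 + 6·1 + 4·2 + 6·2 + 1·-2 + 0·-1.
Output[0,1]: The receptive field on the input at this output position is [6 5 4 / 6 2 5 / 1 0 1]. Elementwise product with the kernel and sum: 6·-1 + 5·1 + 6·2 + 2·2 + 0·-2 + 1·-1.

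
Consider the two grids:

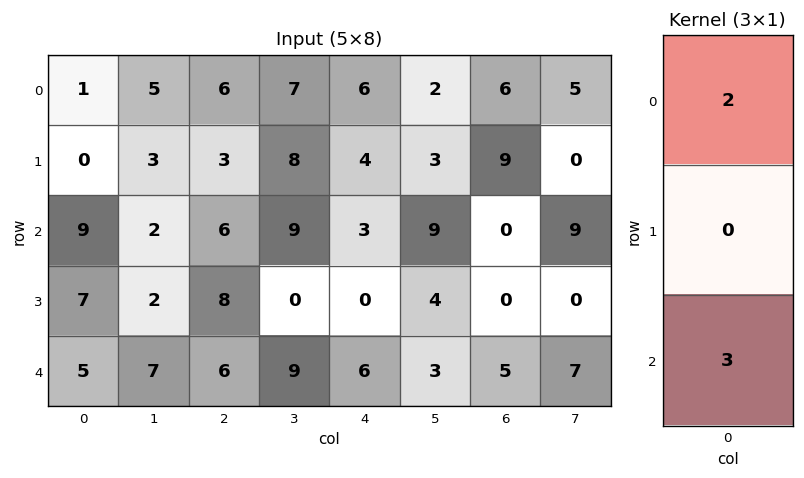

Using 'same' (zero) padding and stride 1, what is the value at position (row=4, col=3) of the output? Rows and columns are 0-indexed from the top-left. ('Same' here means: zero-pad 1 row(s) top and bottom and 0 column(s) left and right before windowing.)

0

The receptive field on the zero-padded input at this output position is [0 / 9 / 0]. Elementwise product with the kernel and sum: 0·2 + 0·3.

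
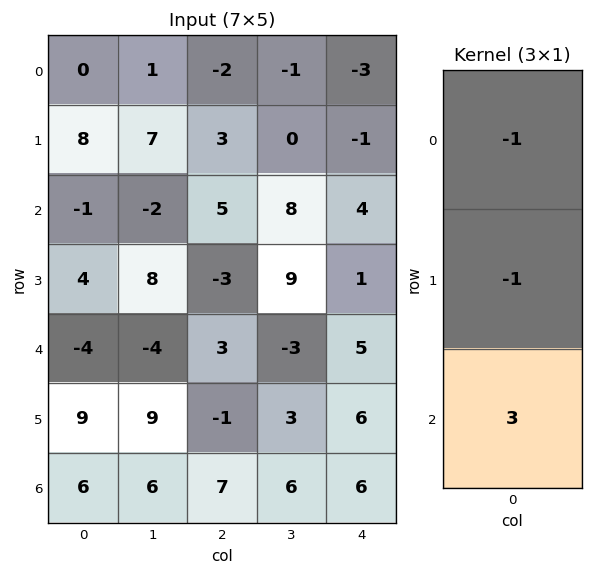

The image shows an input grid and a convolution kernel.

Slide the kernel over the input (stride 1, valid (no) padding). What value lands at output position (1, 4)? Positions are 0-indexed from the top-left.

0

The receptive field on the input at this output position is [-1 / 4 / 1]. Elementwise product with the kernel and sum: -1·-1 + 4·-1 + 1·3.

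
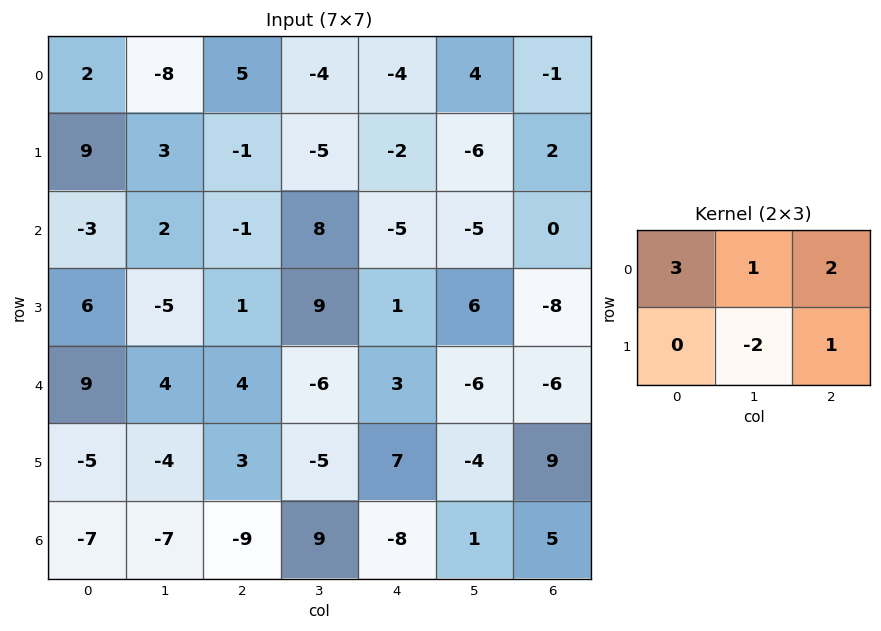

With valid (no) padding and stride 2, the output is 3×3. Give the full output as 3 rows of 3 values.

1 11 4
2 -22 -40
50 29 8

Output[0,0]: The receptive field on the input at this output position is [2 -8 5 / 9 3 -1]. Elementwise product with the kernel and sum: 2·3 + -8·1 + 5·2 + 3·-2 + -1·1.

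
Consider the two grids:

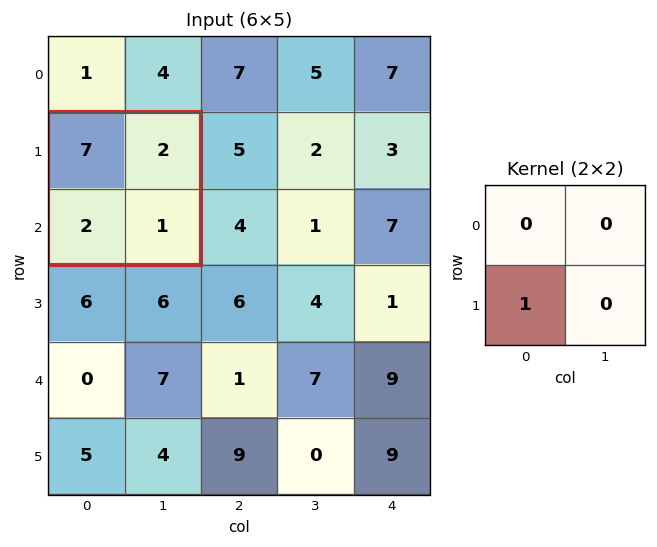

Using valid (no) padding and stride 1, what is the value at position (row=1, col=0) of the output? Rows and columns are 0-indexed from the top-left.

2

The receptive field on the input at this output position is [7 2 / 2 1]. Elementwise product with the kernel and sum: 2·1.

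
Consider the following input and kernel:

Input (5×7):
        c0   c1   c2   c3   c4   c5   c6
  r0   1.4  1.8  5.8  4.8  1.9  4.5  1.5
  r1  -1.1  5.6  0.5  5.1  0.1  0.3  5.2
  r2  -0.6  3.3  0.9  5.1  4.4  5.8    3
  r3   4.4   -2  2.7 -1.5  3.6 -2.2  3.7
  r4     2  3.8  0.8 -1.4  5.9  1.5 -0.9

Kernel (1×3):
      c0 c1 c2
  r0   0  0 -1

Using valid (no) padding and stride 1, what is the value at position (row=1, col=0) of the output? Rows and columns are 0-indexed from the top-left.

The receptive field on the input at this output position is [-1.1 5.6 0.5]. Elementwise product with the kernel and sum: 0.5·-1.

-0.5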